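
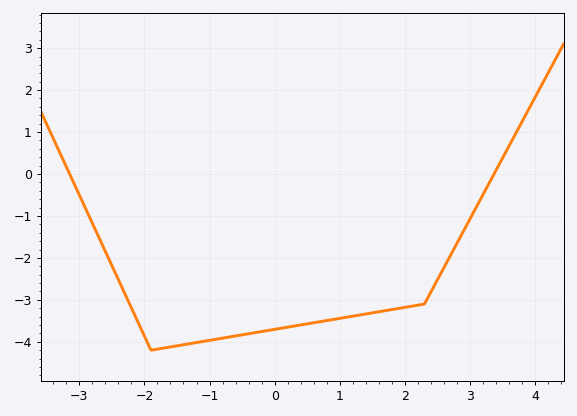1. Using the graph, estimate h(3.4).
0.09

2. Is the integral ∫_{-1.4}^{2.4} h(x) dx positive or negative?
negative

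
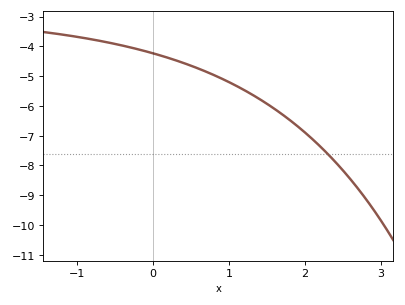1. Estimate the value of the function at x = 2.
-6.89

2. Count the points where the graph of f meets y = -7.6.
1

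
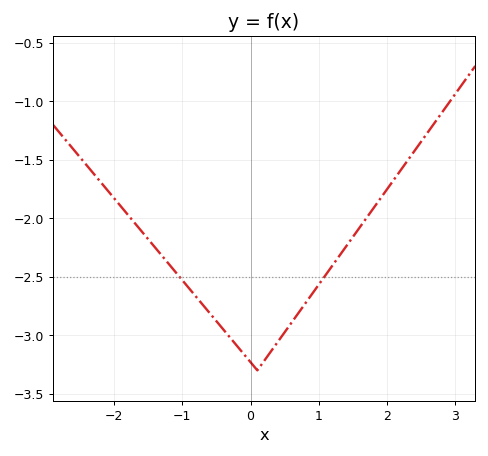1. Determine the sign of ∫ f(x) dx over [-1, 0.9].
negative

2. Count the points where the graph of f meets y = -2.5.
2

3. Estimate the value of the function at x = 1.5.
-2.15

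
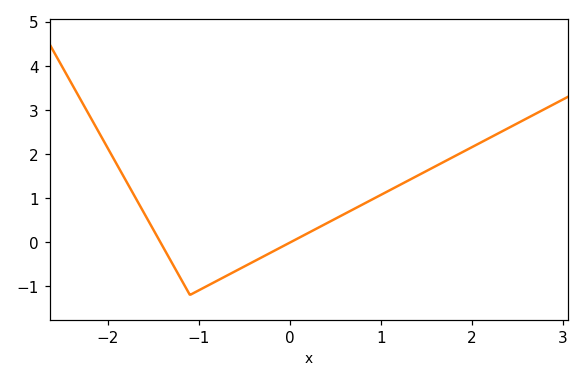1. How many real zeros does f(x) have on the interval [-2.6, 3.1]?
2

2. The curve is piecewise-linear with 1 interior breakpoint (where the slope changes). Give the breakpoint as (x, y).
(-1.1, -1.2)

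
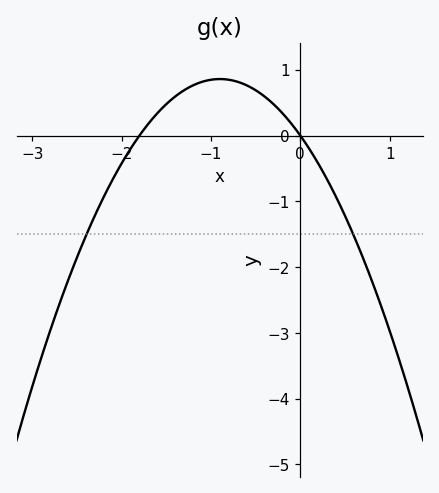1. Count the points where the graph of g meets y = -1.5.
2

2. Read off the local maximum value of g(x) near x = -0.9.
0.859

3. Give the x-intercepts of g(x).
-1.8, 0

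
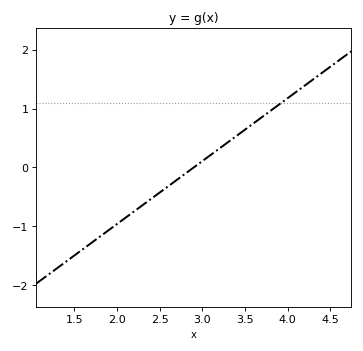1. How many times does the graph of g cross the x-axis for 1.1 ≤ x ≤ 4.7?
1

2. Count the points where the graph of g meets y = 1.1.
1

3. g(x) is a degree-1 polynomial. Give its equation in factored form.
y = 1.07(x - 2.9)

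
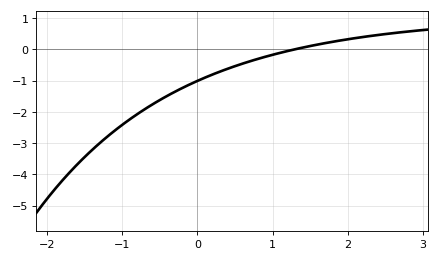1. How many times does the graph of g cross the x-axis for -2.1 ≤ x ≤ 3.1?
1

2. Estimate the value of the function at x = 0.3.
-0.712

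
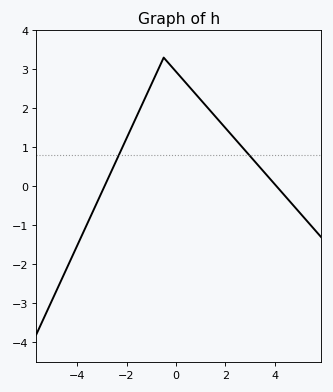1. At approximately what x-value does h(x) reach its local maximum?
-0.4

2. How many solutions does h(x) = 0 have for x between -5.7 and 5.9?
2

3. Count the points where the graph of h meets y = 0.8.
2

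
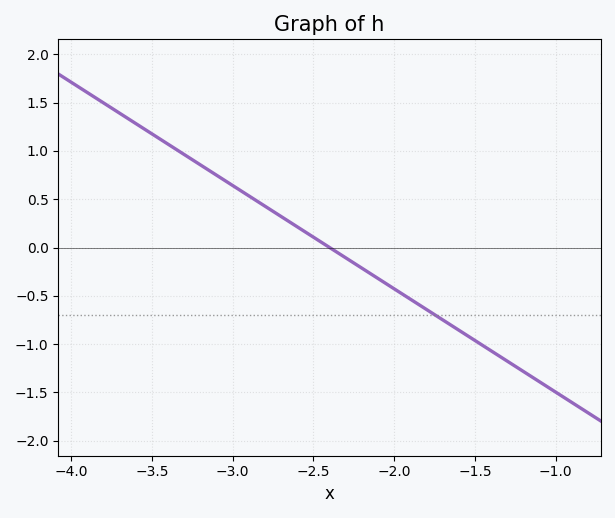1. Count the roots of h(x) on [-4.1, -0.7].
1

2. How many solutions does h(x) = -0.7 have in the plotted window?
1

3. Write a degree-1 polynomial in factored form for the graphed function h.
y = -1.07(x + 2.4)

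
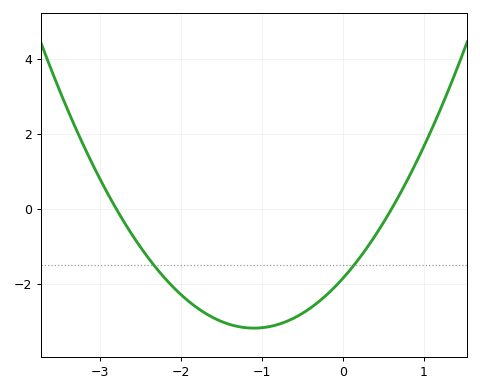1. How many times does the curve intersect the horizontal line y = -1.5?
2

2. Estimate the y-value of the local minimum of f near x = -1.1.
-3.18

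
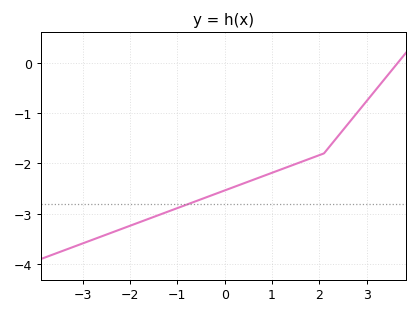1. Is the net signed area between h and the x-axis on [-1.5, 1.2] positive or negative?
negative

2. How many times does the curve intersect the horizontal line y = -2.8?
1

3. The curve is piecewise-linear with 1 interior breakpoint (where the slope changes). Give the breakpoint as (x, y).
(2.1, -1.8)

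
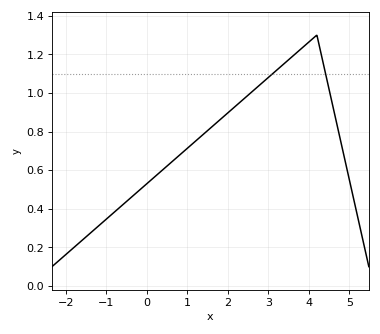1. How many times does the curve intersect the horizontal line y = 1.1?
2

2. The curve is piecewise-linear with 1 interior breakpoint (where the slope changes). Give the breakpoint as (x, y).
(4.2, 1.3)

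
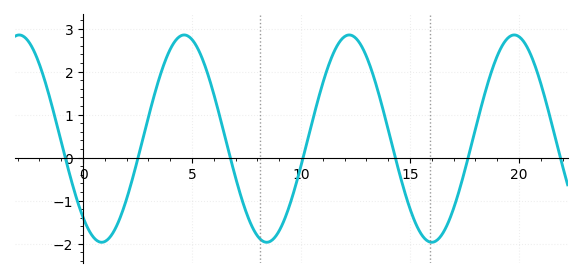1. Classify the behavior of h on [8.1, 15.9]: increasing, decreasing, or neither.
neither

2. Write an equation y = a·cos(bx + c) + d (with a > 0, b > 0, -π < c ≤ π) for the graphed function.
y = 2.41cos(0.83x + 2.43) + 0.44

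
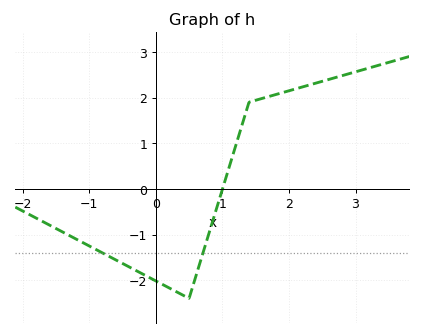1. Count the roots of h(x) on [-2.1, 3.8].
1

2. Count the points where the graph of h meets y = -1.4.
2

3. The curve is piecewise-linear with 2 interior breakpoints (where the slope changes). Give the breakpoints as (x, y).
(0.5, -2.4); (1.4, 1.9)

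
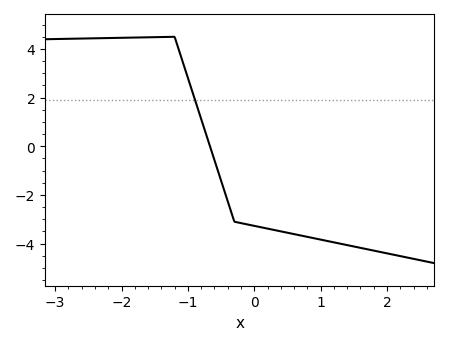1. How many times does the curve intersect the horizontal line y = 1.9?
1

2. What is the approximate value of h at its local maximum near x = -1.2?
4.4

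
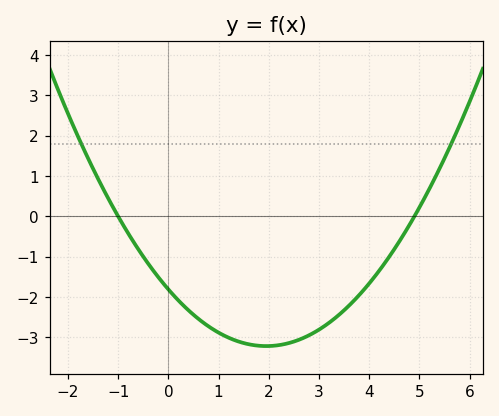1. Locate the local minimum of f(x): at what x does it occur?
1.95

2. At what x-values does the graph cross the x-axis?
-1, 4.9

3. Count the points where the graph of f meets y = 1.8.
2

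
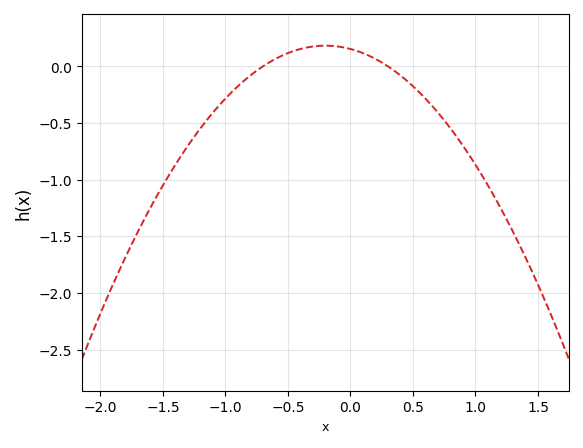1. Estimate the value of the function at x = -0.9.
-0.175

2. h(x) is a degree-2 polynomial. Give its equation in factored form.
y = -0.73(x + 0.7)(x - 0.3)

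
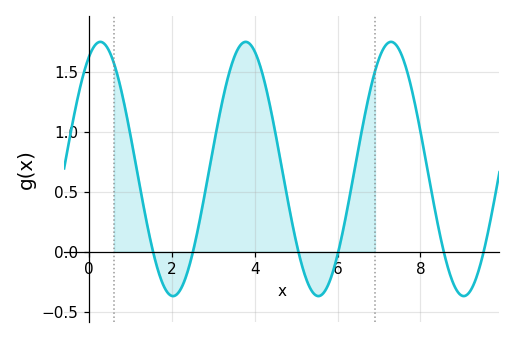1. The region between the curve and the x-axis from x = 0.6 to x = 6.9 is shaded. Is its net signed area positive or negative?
positive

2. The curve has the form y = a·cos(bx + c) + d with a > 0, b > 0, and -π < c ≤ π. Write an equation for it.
y = 1.06cos(1.79x - 0.482) + 0.69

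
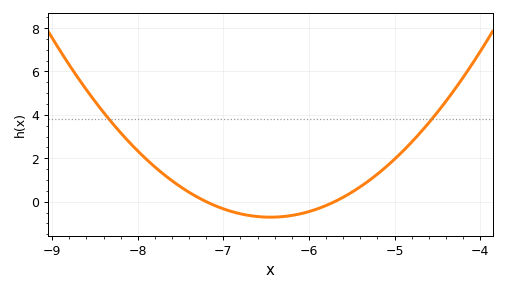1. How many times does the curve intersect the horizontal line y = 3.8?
2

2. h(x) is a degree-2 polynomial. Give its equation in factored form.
y = 1.27(x + 7.2)(x + 5.7)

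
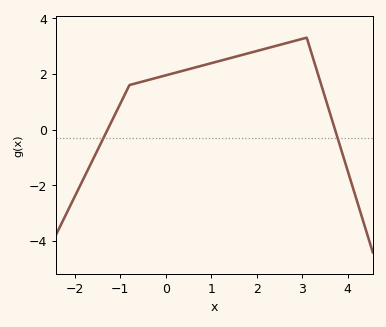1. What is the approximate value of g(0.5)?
2.2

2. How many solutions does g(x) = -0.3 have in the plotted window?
2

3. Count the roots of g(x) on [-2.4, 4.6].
2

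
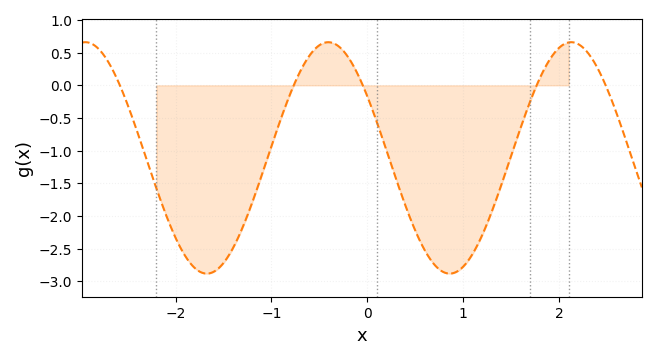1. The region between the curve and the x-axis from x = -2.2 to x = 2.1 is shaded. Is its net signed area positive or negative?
negative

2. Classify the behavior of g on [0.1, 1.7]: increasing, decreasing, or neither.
neither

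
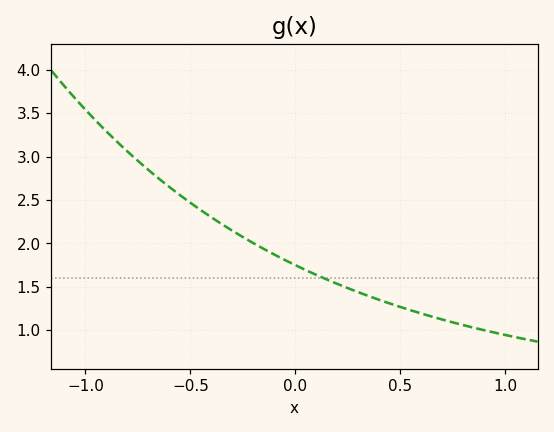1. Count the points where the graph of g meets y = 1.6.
1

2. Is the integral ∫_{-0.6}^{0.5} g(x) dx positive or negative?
positive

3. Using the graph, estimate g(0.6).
1.19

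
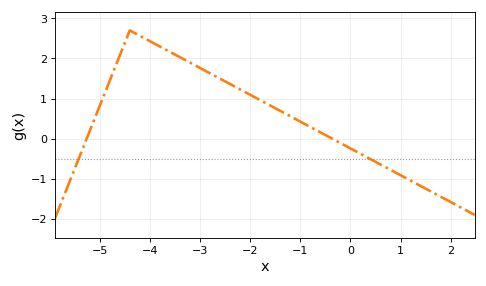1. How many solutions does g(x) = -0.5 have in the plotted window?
2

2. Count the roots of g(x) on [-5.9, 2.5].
2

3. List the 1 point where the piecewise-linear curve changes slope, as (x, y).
(-4.4, 2.7)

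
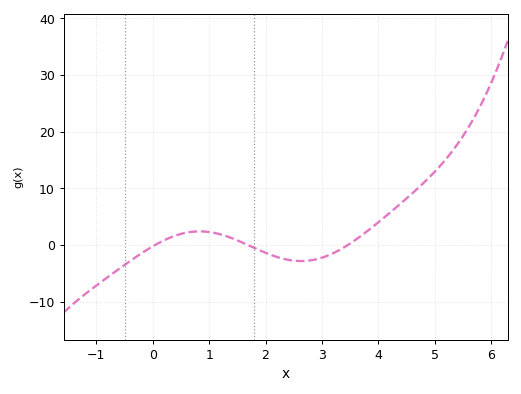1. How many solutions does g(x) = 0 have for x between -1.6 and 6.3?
3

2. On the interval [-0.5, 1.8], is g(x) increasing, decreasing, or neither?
neither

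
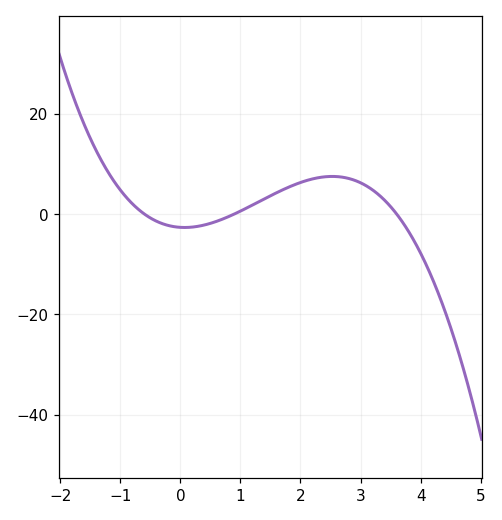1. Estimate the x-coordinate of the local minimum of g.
0.072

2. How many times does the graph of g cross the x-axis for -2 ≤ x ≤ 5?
3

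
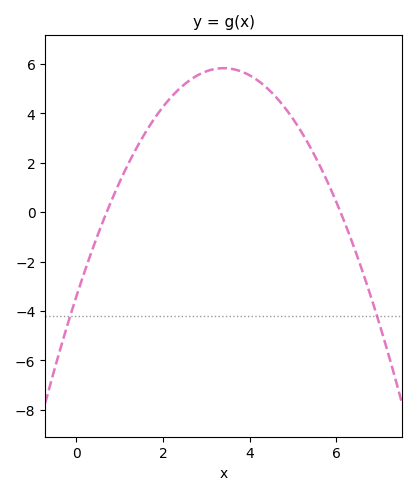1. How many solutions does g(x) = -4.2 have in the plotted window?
2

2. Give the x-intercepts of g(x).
0.7, 6.1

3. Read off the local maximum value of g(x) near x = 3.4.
5.83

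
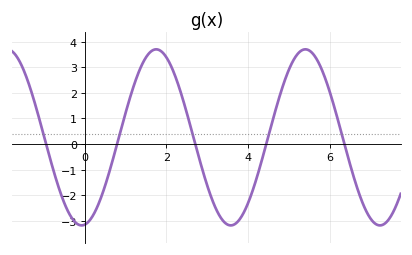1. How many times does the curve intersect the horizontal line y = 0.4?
5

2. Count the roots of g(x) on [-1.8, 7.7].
5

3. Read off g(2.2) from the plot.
2.72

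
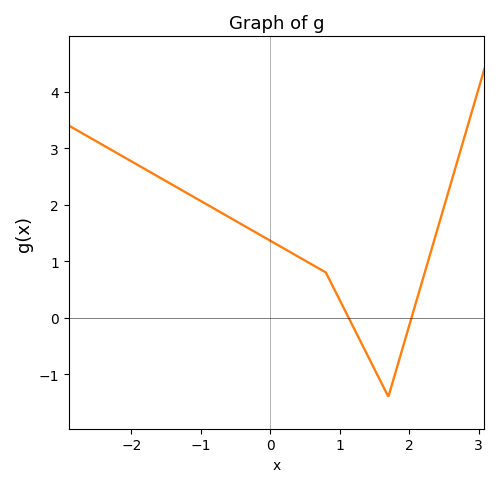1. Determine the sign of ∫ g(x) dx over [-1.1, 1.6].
positive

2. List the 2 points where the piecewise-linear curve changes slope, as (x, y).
(0.8, 0.8); (1.7, -1.4)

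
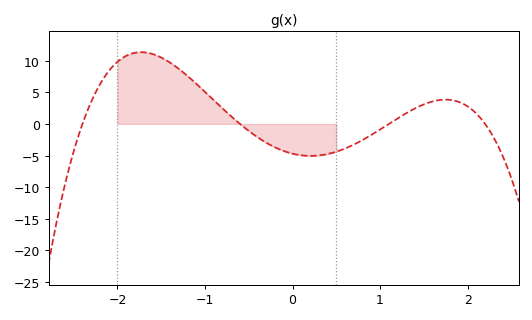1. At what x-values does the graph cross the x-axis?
-2.4, -0.6, 1.1, 2.2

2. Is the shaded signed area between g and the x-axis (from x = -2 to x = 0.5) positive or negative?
positive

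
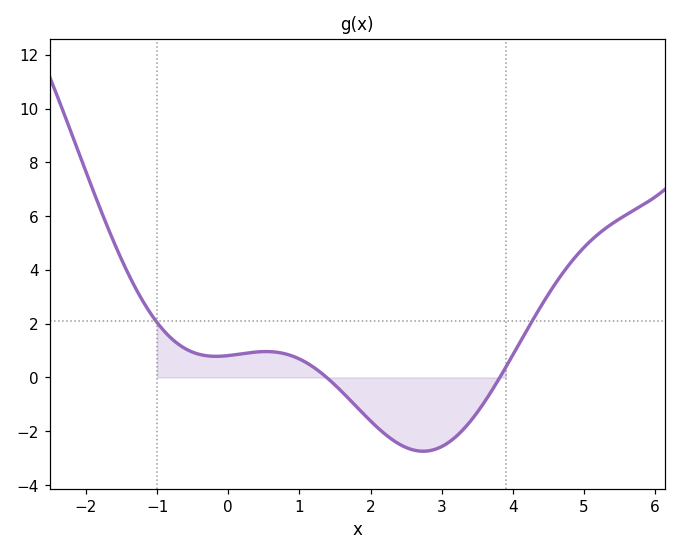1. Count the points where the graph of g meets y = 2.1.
2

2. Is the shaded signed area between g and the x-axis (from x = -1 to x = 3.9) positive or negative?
negative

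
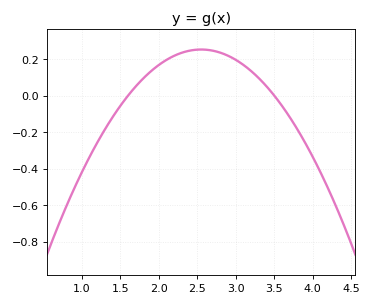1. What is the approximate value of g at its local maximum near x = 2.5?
0.26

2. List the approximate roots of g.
1.6, 3.5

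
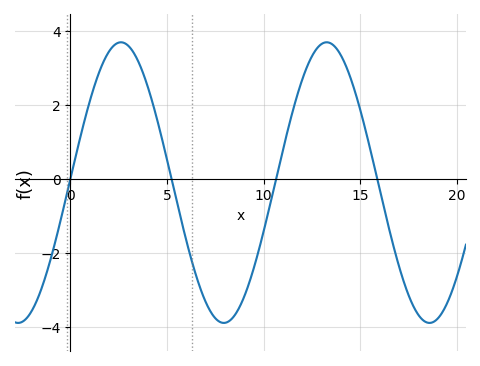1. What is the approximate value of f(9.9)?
-1.63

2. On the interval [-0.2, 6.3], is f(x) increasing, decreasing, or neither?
neither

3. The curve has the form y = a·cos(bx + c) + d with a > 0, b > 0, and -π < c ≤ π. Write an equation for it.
y = 3.8cos(0.59x - 1.54) - 0.1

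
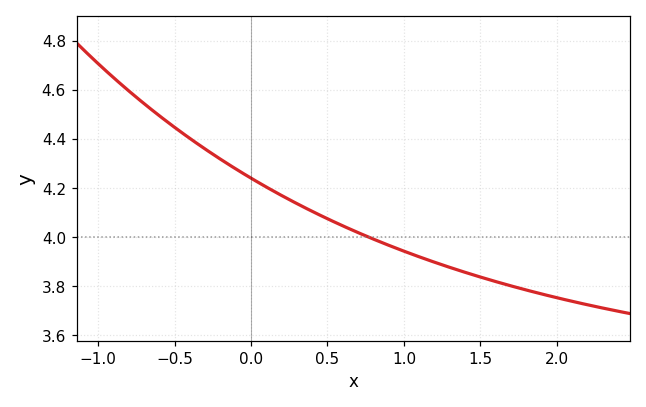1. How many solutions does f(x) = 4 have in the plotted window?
1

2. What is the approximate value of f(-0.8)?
4.6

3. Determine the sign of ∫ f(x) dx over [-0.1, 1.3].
positive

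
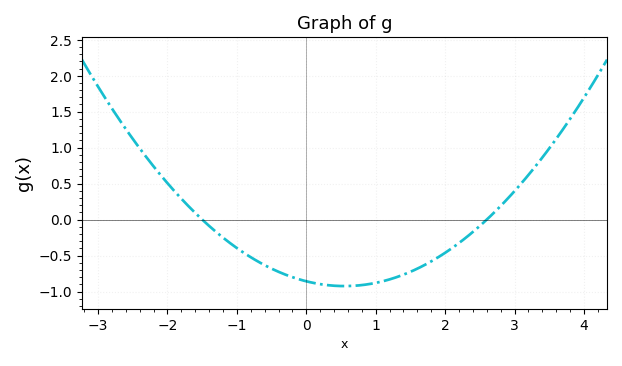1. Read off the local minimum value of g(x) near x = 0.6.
-0.9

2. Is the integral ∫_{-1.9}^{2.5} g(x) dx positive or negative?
negative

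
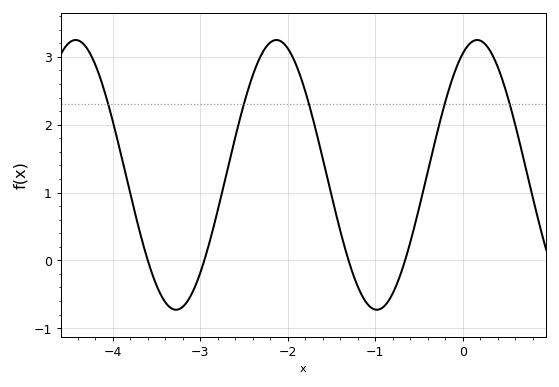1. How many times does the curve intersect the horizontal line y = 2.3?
5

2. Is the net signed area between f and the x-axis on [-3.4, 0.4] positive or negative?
positive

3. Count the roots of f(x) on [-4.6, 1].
4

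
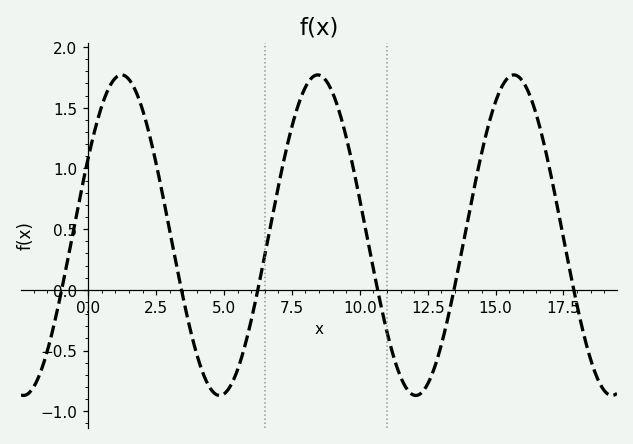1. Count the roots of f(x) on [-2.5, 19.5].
6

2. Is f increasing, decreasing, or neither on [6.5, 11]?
neither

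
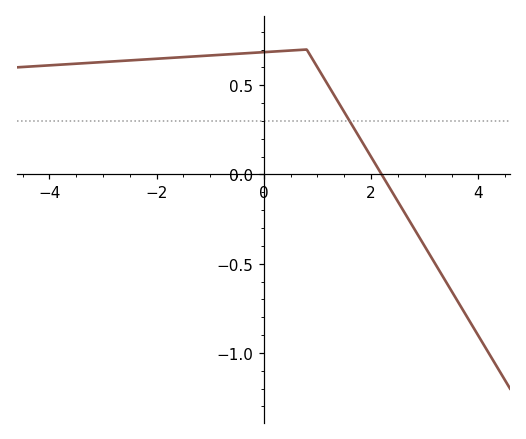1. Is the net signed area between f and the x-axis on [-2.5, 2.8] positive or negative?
positive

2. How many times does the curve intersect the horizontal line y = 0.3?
1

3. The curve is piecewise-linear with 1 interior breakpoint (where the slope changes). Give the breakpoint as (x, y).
(0.8, 0.7)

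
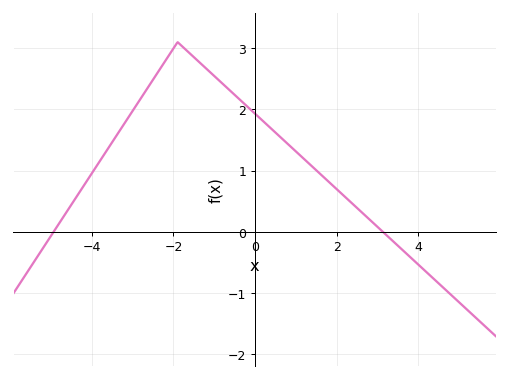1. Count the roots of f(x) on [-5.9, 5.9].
2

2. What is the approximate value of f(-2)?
3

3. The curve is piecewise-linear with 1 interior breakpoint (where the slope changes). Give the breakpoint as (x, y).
(-1.9, 3.1)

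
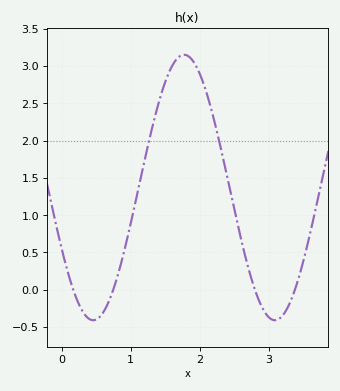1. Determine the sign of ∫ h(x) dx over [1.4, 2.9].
positive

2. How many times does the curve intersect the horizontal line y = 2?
2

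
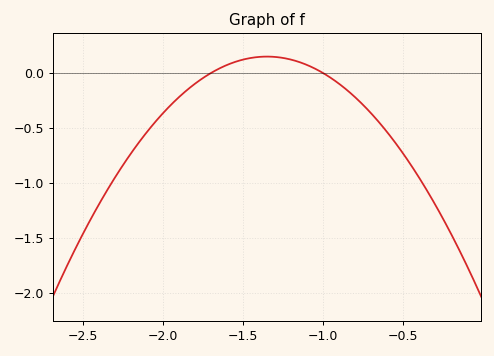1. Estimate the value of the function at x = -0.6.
-0.55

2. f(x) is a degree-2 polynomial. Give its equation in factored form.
y = -1.22(x + 1.7)(x + 1)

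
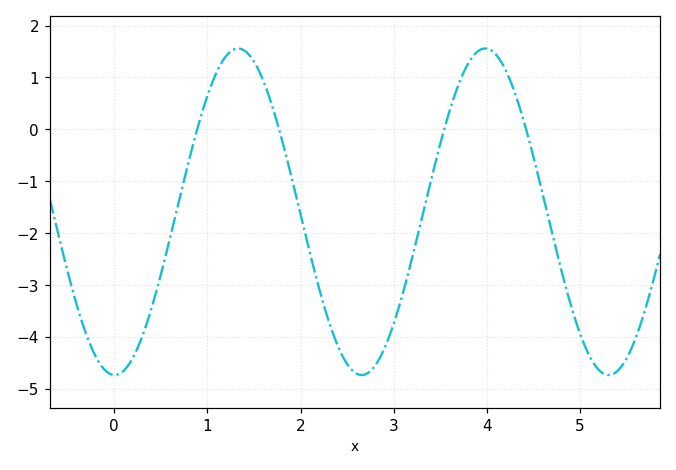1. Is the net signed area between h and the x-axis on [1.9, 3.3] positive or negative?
negative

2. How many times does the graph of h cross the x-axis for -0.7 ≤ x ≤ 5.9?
4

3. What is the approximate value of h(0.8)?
-0.6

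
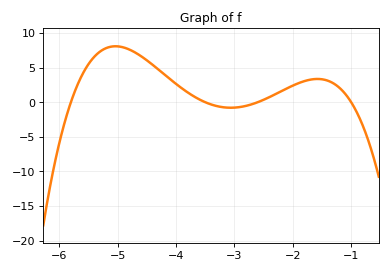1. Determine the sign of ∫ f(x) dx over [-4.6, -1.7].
positive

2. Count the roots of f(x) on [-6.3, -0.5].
4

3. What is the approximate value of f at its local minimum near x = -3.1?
-1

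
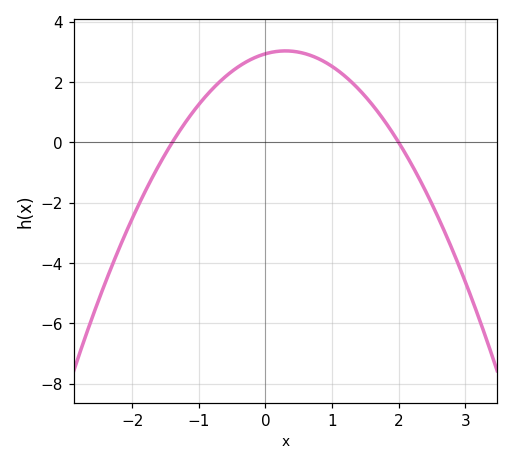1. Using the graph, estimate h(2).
0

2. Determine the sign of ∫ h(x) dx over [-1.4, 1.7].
positive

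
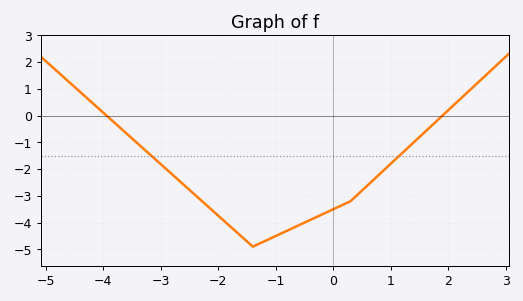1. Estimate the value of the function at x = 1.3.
-1.2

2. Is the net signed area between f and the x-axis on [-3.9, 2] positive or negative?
negative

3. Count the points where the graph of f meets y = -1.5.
2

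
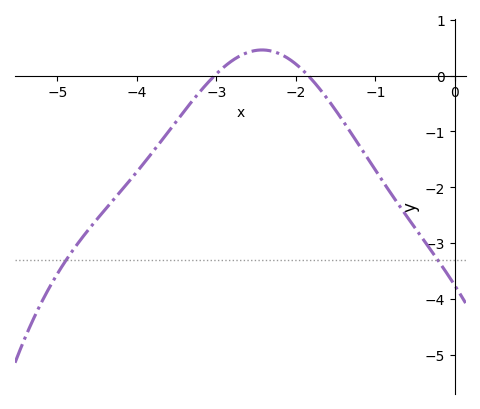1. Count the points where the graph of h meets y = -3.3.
2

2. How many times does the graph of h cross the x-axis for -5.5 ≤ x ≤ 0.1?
2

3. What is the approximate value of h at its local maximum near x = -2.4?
0.459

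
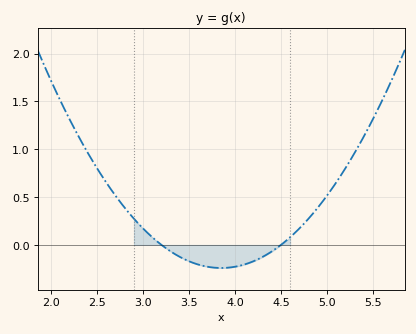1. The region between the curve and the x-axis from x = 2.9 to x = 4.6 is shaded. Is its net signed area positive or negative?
negative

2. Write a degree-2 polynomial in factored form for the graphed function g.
y = 0.57(x - 3.2)(x - 4.5)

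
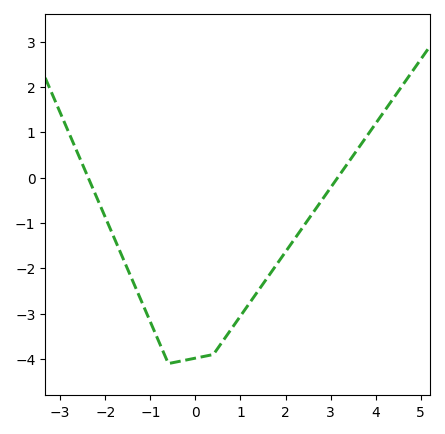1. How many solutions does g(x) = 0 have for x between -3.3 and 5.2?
2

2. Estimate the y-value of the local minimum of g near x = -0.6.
-4.1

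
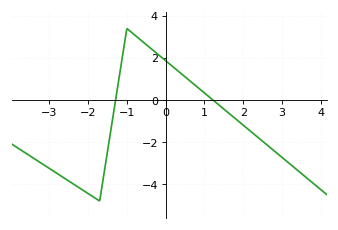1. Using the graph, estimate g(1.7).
-0.735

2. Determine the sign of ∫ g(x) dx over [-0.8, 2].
positive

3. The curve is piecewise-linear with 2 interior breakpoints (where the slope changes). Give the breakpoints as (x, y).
(-1.7, -4.8); (-1, 3.4)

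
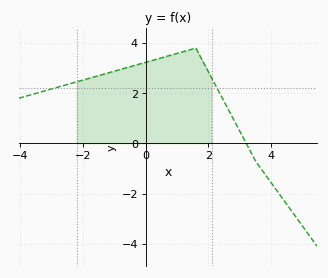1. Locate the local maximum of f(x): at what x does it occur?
1.6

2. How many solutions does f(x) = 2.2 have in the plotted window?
2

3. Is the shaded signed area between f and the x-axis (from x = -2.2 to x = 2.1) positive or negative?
positive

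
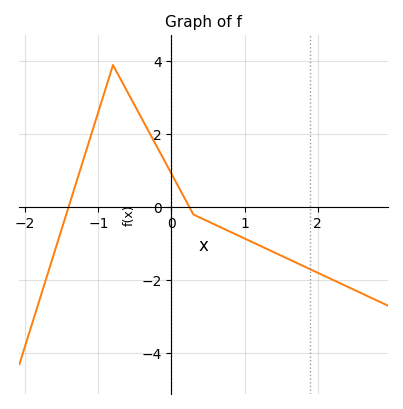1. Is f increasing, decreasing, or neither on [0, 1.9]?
decreasing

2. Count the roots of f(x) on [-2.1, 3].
2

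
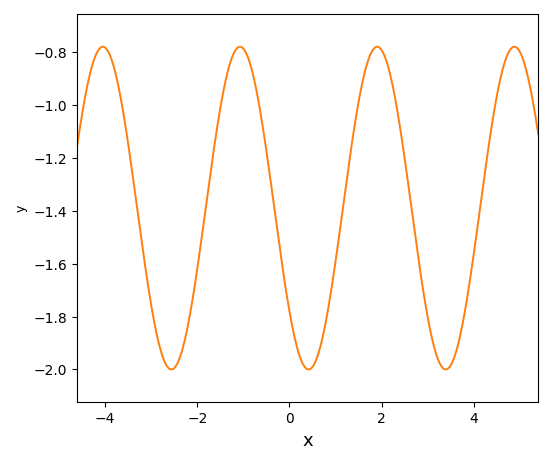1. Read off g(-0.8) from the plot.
-0.88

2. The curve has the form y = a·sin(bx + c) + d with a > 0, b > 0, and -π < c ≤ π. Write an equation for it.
y = 0.61sin(2.1x - 2.5) - 1.39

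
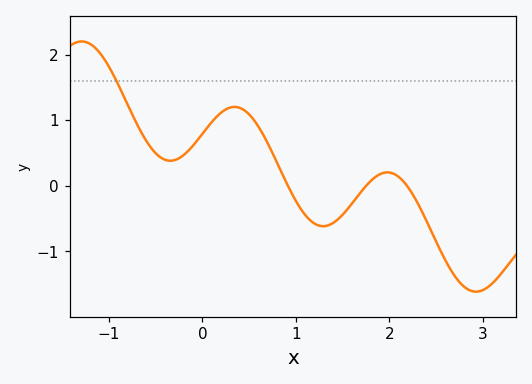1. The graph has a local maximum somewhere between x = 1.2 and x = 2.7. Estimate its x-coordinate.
1.98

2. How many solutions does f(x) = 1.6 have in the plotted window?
1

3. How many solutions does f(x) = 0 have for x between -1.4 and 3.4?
3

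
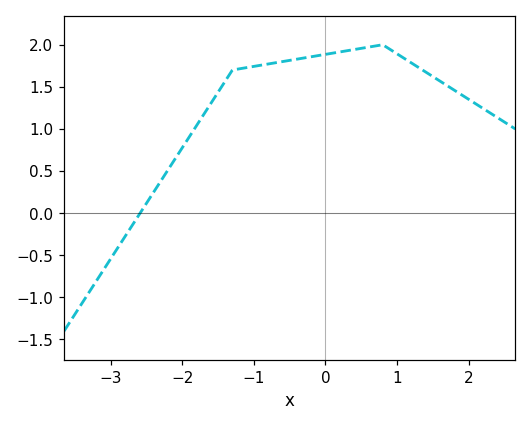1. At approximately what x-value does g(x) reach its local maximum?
0.8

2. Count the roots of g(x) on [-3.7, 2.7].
1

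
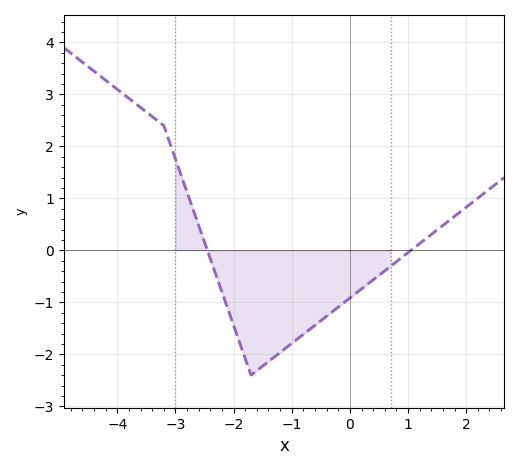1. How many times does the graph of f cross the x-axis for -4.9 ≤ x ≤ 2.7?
2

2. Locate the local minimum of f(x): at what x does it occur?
-1.7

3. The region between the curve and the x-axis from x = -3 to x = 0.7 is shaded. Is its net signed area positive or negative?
negative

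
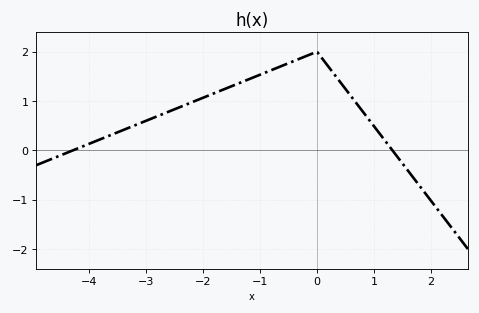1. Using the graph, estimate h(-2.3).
0.927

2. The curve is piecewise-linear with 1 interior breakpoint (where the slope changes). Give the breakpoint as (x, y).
(0, 2)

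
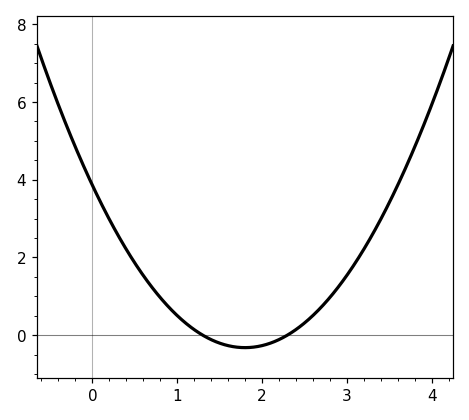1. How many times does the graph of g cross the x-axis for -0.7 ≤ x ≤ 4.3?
2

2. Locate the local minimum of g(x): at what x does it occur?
1.8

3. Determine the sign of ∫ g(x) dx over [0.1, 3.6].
positive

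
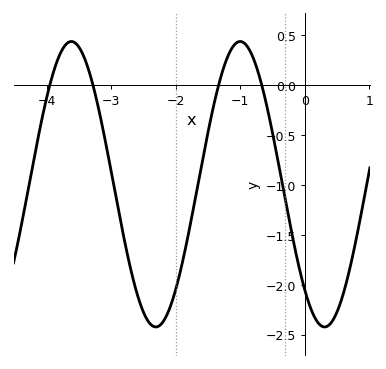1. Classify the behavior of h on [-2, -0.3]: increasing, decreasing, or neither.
neither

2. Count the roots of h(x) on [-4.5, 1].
4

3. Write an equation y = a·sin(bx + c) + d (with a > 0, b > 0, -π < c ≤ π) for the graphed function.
y = 1.43sin(2.4x - 2.3) - 0.99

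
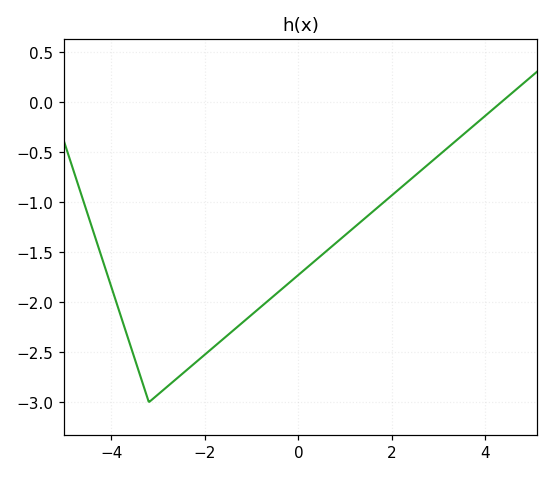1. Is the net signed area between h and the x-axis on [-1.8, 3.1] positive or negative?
negative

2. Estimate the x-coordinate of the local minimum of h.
-3.2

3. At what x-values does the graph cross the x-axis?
4.4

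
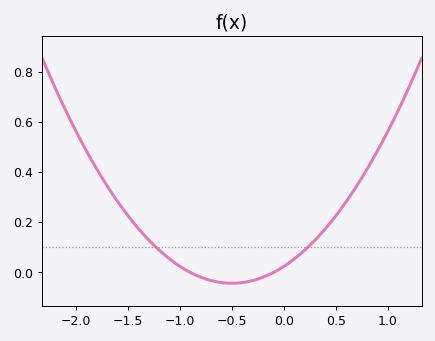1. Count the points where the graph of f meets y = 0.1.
2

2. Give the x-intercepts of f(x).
-0.9, -0.1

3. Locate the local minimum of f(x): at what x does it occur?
-0.5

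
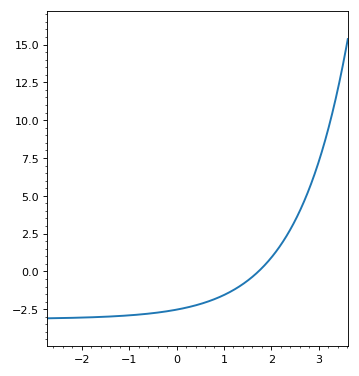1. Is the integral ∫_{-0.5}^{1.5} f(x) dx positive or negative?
negative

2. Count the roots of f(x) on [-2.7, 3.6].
1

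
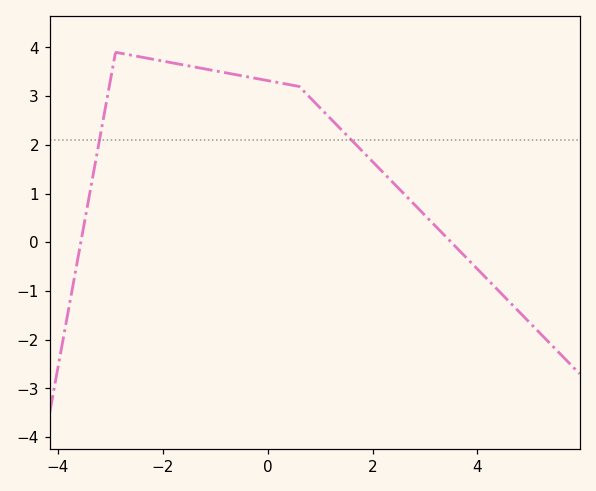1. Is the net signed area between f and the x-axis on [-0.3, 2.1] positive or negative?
positive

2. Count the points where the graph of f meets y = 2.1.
2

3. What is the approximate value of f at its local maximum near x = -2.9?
3.9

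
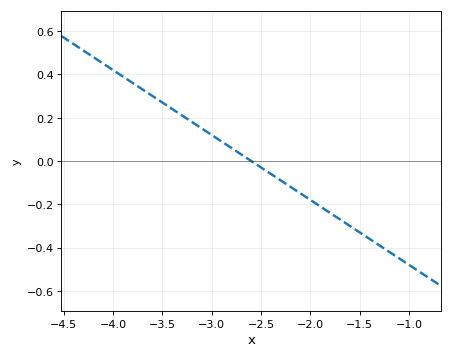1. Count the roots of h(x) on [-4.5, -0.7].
1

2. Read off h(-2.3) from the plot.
-0.09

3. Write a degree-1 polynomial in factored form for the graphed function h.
y = -0.3(x + 2.6)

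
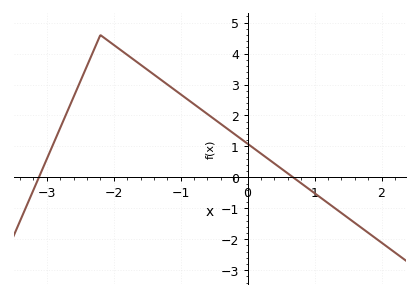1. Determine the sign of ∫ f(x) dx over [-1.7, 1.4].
positive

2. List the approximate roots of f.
-3.1, 0.7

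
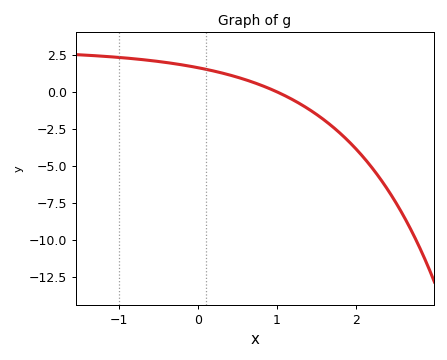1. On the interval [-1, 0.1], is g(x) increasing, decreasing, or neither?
decreasing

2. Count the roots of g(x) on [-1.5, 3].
1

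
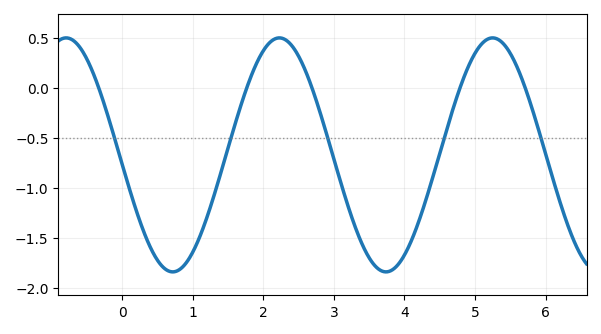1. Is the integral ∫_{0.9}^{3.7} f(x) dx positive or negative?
negative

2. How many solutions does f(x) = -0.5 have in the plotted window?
5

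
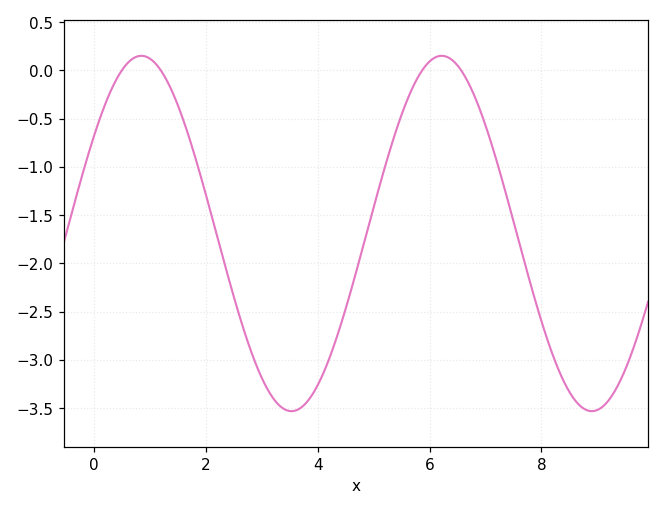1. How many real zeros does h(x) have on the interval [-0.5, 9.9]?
4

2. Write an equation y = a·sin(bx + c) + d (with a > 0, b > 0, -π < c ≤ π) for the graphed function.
y = 1.84sin(1.17x + 0.58) - 1.69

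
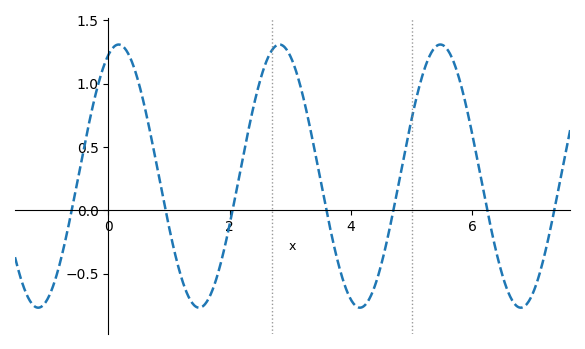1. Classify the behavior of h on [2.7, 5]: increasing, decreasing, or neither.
neither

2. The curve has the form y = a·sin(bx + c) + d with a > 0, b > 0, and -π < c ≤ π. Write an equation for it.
y = 1.04sin(2.4x + 1.2) + 0.27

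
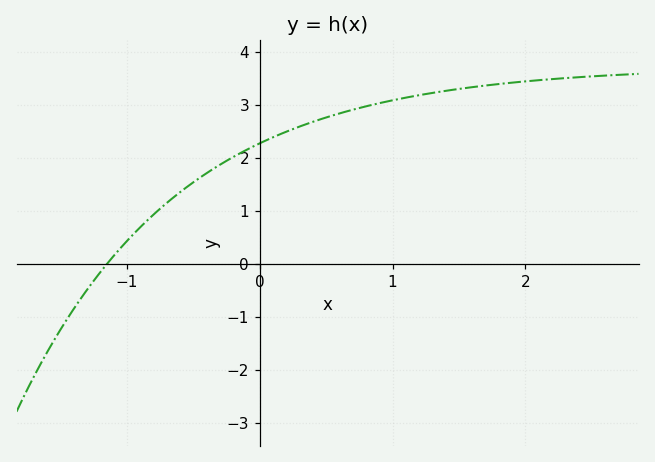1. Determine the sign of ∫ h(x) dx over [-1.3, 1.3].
positive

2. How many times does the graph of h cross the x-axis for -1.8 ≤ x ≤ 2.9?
1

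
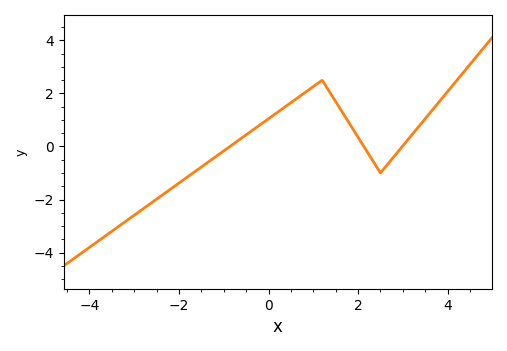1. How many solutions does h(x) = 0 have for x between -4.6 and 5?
3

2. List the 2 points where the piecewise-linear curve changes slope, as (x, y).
(1.2, 2.5); (2.5, -1)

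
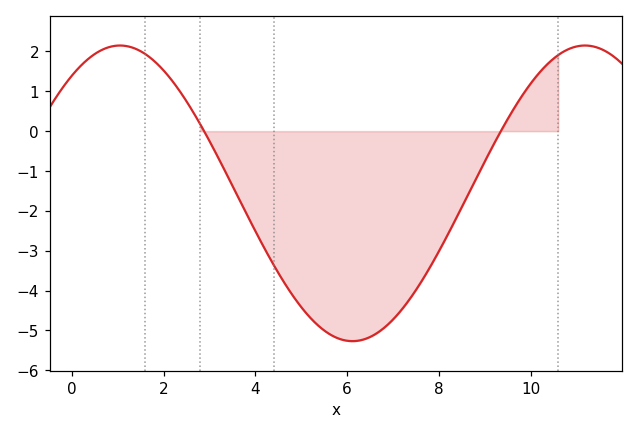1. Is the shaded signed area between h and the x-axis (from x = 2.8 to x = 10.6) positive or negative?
negative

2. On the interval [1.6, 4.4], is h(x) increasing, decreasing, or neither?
decreasing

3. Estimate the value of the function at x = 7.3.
-4.3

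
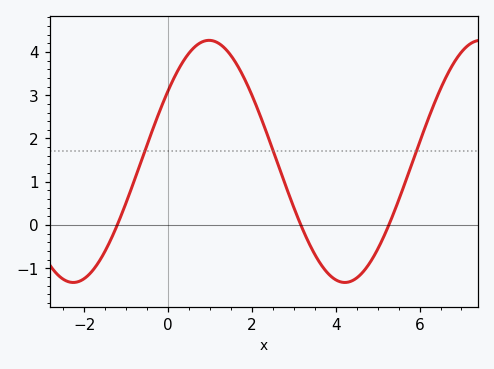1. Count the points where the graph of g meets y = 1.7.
3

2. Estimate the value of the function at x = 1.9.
3.23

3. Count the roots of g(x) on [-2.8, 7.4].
3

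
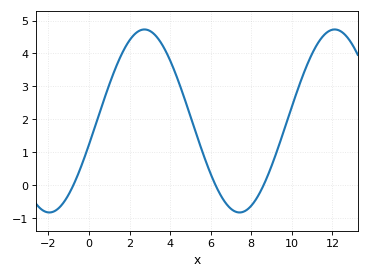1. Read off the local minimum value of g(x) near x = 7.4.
-0.8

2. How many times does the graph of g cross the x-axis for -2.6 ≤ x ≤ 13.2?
3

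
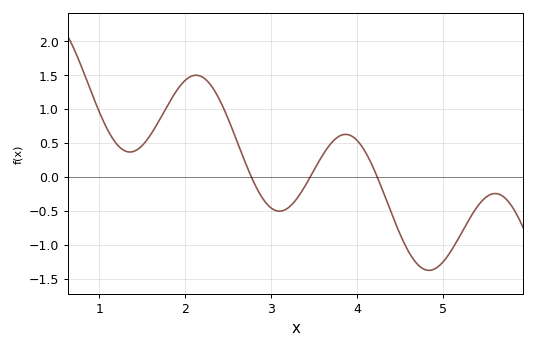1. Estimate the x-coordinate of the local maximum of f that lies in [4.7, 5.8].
5.61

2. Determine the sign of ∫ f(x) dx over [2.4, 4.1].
positive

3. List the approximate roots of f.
2.77, 3.45, 4.23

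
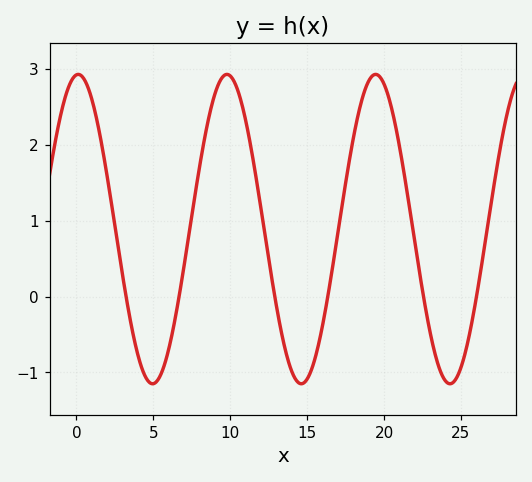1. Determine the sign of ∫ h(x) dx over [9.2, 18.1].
positive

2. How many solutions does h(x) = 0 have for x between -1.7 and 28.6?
6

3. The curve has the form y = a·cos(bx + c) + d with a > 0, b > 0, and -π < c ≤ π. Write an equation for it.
y = 2.04cos(0.65x - 0.08) + 0.89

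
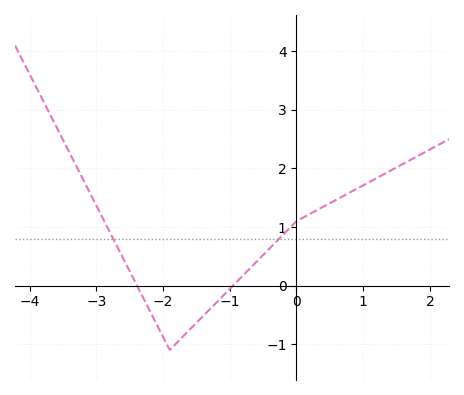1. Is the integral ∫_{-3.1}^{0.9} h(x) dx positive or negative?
positive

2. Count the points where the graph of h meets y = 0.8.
2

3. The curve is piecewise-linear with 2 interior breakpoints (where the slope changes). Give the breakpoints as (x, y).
(-1.9, -1.1); (0, 1.1)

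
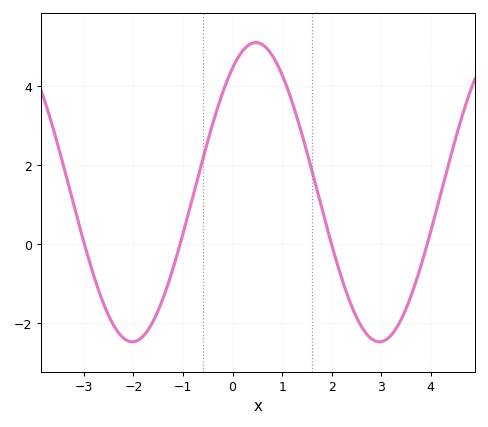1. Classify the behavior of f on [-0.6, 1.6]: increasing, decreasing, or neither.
neither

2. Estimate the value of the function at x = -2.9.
-0.398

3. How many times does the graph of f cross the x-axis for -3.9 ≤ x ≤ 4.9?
4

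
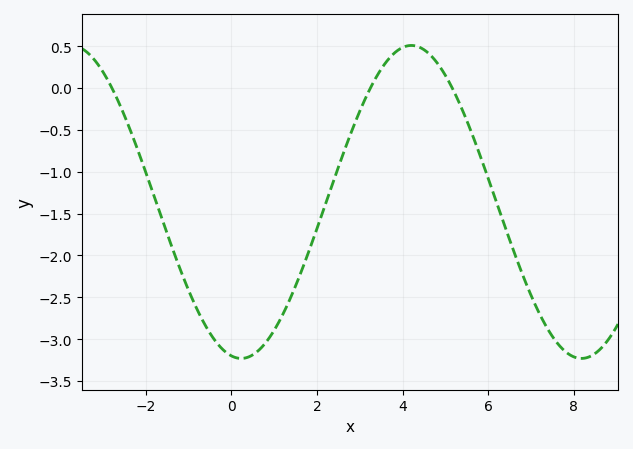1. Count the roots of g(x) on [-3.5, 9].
3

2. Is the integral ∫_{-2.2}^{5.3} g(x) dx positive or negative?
negative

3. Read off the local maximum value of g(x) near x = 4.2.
0.5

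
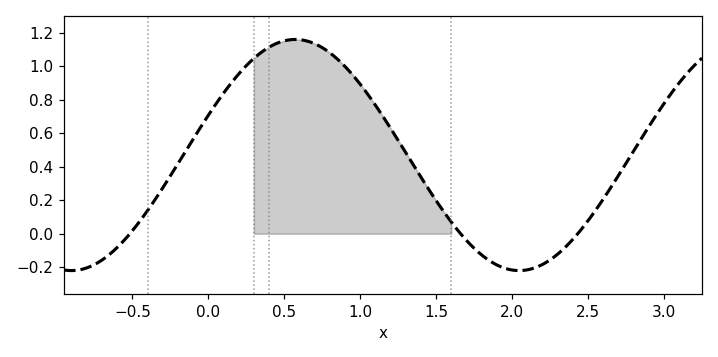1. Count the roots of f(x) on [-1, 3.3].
3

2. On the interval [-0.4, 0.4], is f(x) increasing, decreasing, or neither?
increasing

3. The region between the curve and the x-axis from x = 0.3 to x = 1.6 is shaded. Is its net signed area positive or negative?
positive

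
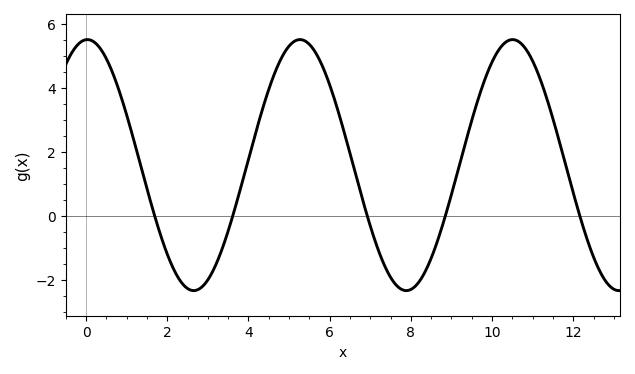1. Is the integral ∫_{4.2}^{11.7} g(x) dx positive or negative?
positive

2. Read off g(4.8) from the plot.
5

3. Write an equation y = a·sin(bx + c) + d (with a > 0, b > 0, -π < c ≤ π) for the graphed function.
y = 3.93sin(1.2x + 1.5) + 1.59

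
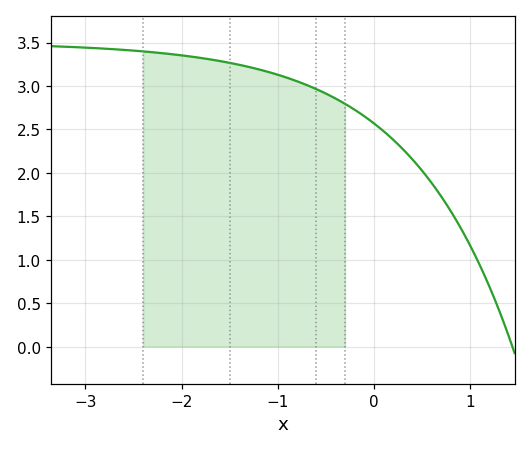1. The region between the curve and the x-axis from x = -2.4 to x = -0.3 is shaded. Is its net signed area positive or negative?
positive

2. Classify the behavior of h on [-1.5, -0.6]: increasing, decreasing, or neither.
decreasing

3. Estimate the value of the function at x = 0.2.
2.38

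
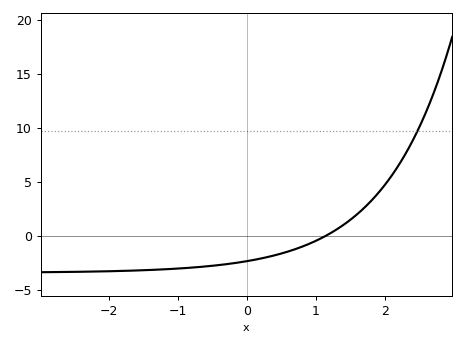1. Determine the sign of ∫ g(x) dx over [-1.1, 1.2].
negative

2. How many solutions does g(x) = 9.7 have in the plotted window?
1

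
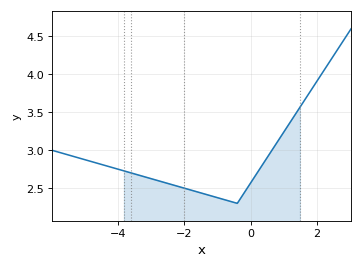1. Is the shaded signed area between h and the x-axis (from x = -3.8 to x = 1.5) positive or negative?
positive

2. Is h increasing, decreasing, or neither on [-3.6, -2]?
decreasing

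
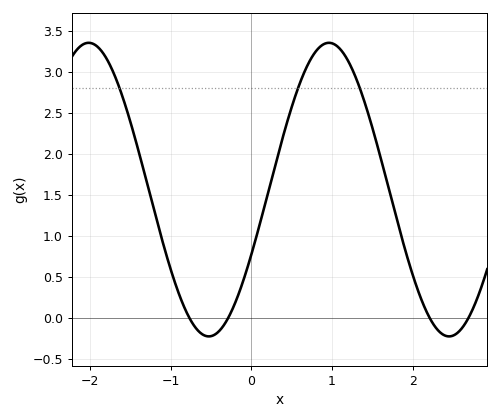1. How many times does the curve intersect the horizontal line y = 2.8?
3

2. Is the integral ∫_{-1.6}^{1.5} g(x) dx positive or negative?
positive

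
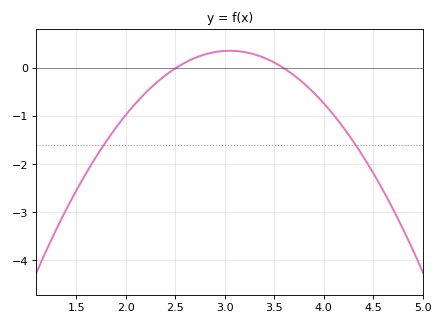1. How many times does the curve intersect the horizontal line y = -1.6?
2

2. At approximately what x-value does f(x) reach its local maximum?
3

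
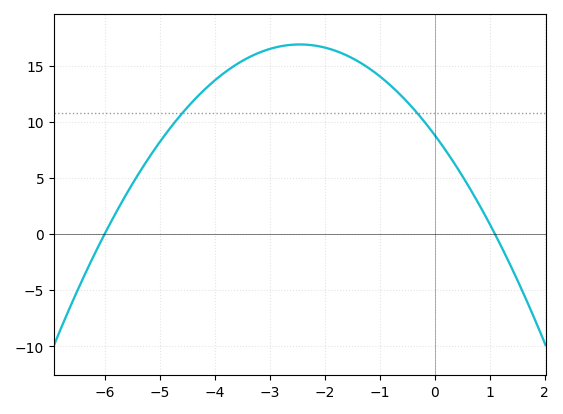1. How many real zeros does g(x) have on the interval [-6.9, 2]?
2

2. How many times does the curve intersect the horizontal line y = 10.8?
2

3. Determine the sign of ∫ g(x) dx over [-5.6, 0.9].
positive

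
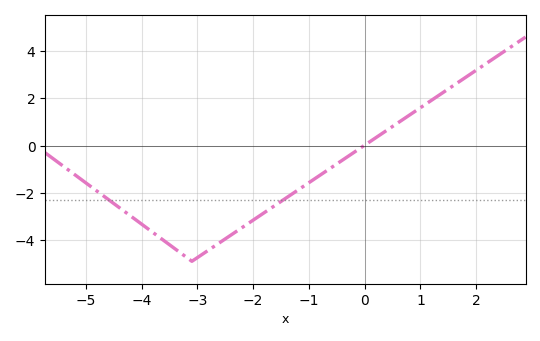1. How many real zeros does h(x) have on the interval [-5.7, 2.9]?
1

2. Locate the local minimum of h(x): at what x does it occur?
-3.2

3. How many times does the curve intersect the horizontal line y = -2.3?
2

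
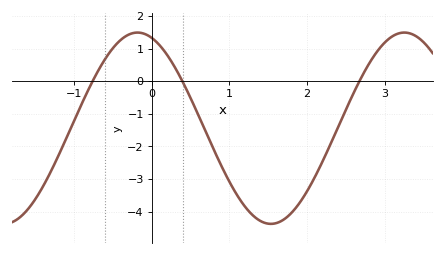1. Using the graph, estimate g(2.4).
-1.41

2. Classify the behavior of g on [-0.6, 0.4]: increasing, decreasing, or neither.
neither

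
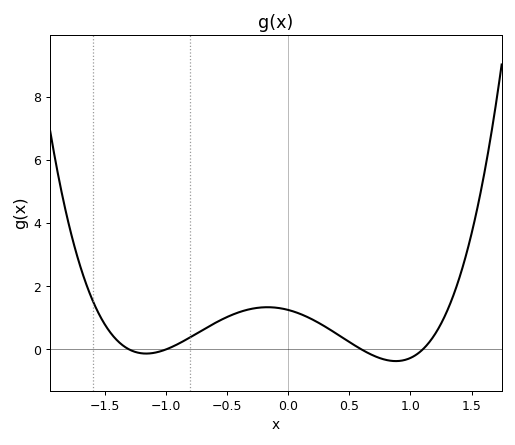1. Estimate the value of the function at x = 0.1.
1.12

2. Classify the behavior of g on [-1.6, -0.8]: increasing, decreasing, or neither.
neither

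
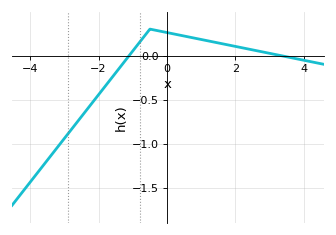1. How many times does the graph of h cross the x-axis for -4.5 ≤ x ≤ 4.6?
2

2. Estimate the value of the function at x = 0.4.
0.25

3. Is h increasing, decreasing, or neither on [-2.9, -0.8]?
increasing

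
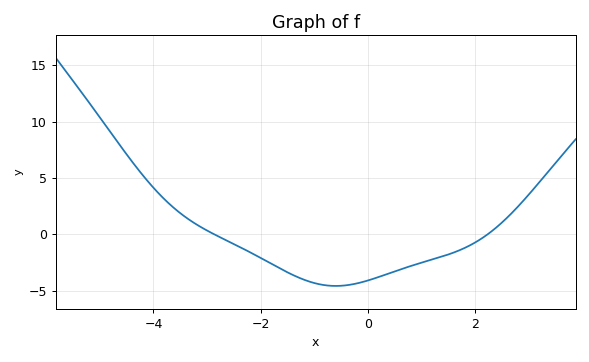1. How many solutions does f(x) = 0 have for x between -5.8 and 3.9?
2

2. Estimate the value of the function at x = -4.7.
8.5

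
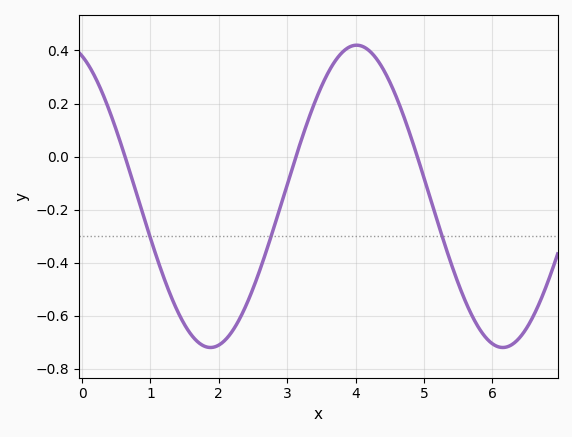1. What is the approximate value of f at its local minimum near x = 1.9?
-0.72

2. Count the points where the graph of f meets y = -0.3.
3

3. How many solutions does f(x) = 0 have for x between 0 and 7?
3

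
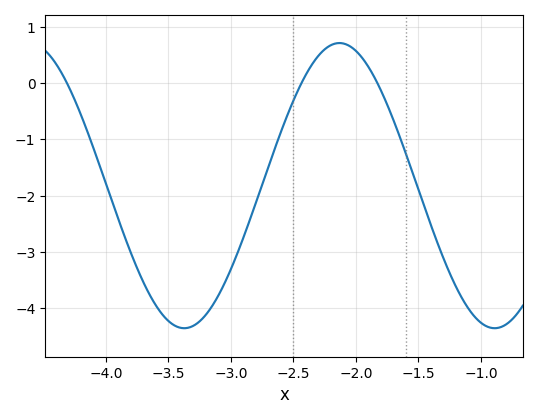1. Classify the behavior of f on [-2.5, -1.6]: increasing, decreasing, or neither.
neither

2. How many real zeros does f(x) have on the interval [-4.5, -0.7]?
3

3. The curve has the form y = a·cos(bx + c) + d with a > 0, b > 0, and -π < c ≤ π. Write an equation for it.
y = 2.53cos(2.53x - 0.89) - 1.82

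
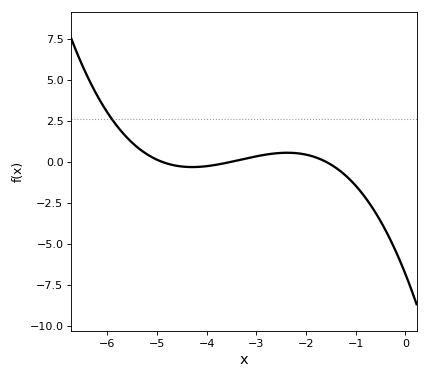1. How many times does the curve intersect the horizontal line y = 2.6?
1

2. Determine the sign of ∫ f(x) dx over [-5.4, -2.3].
positive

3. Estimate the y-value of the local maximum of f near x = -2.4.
0.6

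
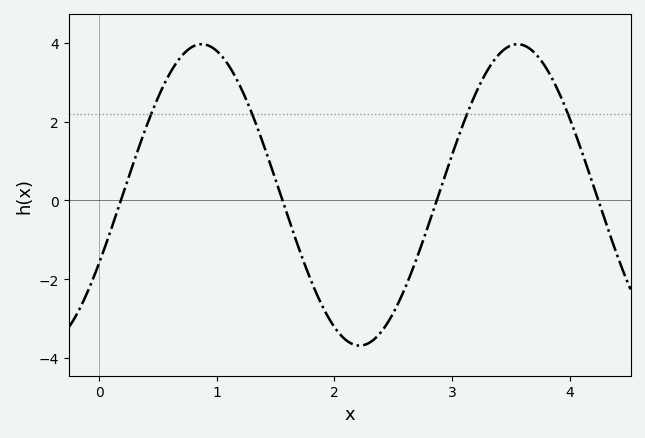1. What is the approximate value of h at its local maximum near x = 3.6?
4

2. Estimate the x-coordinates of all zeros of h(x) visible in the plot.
0.2, 1.6, 2.9, 4.2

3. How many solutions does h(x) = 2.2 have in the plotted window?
4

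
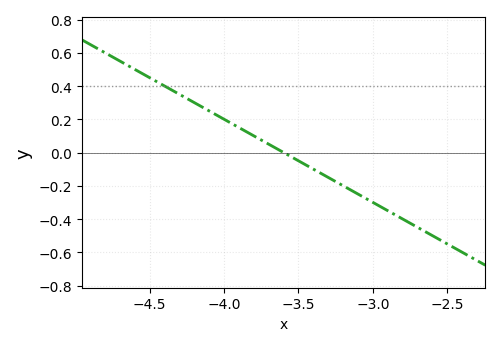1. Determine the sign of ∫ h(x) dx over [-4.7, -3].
positive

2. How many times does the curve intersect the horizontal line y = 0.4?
1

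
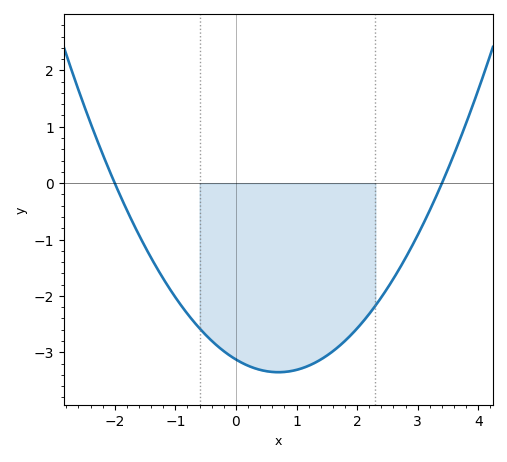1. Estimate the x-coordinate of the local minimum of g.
0.7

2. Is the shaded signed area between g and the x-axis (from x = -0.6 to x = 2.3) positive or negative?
negative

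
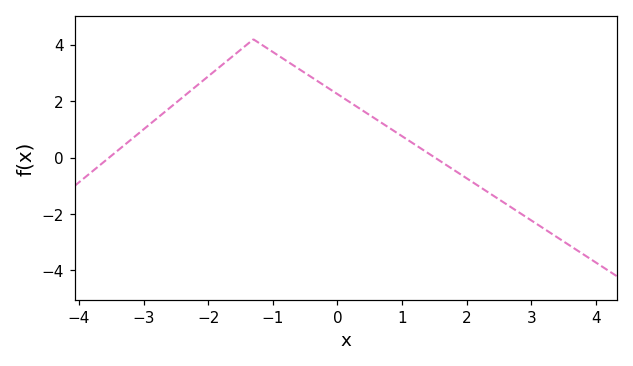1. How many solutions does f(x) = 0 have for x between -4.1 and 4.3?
2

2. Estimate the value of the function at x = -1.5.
3.82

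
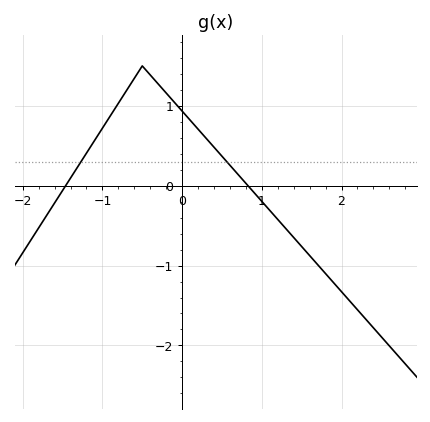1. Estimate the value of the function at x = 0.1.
0.821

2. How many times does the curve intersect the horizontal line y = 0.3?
2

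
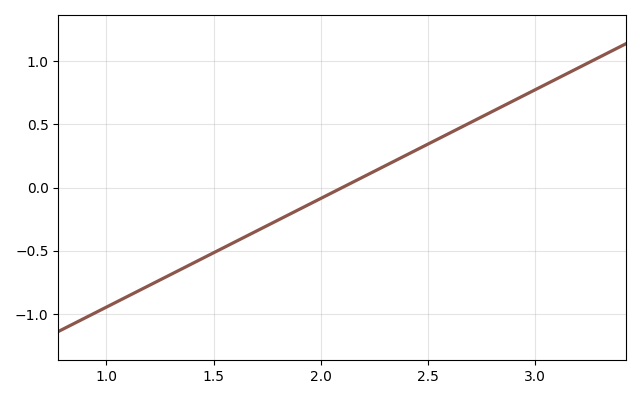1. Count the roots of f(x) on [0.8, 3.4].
1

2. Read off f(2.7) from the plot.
0.5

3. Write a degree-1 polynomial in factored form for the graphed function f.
y = 0.86(x - 2.1)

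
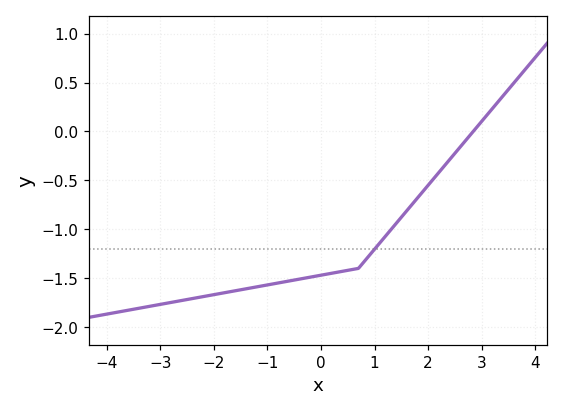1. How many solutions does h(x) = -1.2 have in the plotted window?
1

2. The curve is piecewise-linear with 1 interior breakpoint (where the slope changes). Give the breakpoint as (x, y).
(0.7, -1.4)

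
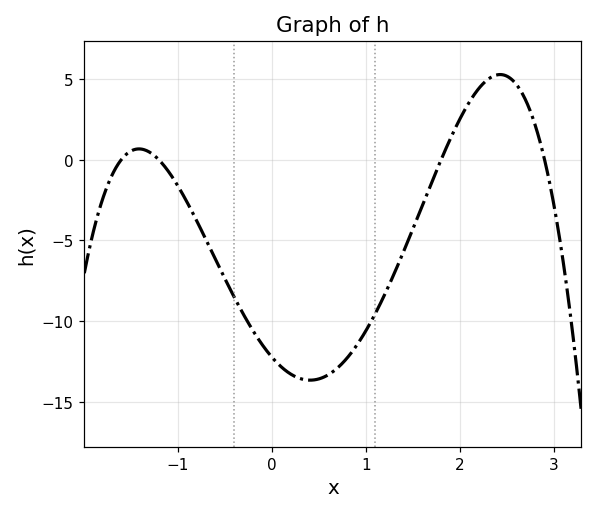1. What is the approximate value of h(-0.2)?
-10.5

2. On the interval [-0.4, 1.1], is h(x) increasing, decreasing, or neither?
neither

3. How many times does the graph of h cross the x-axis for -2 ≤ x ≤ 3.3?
4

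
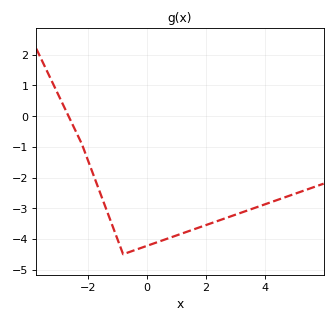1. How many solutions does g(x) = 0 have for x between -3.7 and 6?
1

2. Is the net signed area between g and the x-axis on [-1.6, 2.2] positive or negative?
negative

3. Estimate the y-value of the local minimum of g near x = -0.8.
-4.5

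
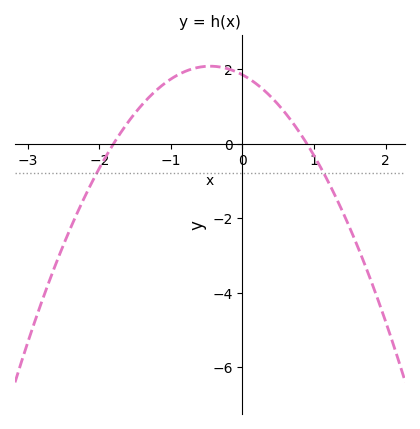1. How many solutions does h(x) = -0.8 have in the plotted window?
2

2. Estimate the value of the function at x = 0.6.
0.8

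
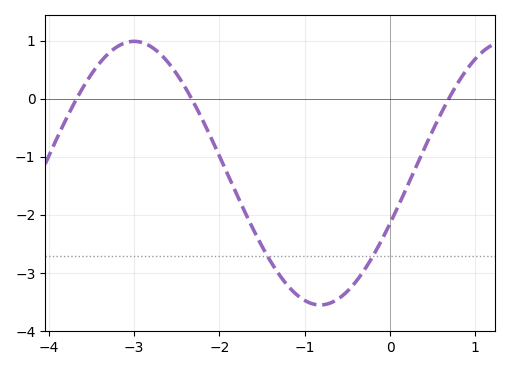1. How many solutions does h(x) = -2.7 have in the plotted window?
2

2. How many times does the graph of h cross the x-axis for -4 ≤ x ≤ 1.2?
3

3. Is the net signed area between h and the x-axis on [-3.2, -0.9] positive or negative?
negative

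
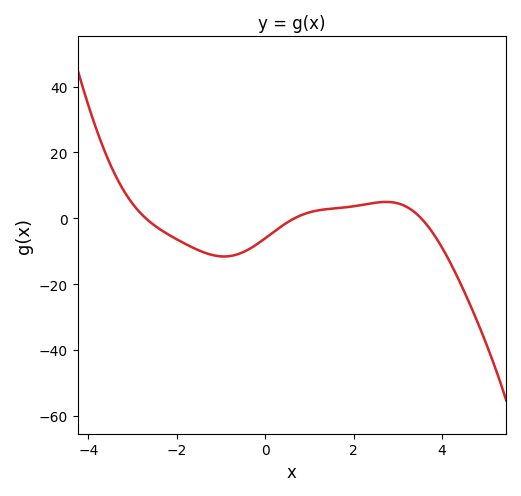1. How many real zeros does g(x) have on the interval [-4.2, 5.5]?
3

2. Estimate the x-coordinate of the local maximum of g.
2.74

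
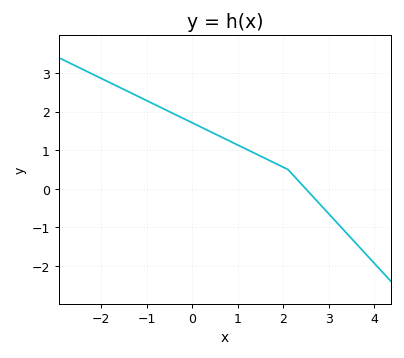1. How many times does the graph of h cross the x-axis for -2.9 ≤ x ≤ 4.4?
1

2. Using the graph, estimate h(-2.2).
2.98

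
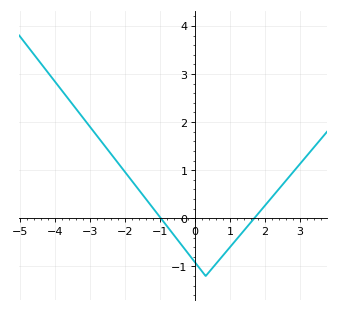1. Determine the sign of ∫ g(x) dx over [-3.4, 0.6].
positive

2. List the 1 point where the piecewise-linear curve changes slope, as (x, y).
(0.3, -1.2)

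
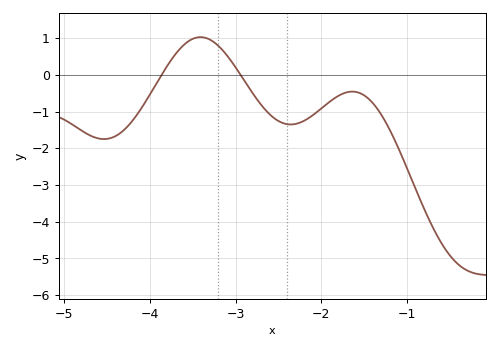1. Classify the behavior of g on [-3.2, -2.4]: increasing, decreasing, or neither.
decreasing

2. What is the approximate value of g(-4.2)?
-1.2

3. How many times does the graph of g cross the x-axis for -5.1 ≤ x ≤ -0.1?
2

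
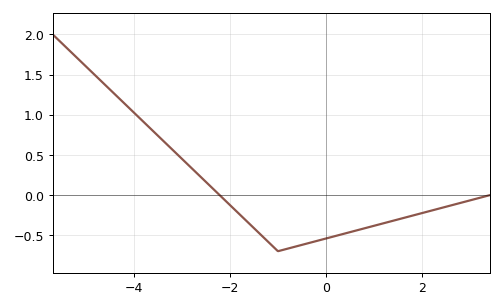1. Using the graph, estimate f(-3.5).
0.75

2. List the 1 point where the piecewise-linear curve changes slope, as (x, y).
(-1, -0.7)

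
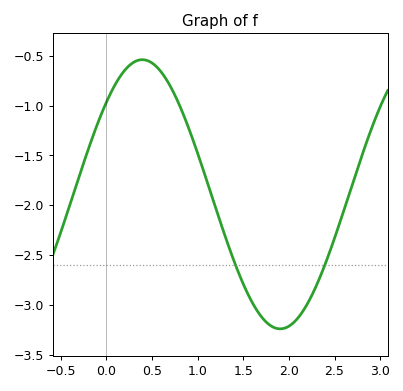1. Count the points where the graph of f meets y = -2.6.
2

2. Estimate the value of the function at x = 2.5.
-2.33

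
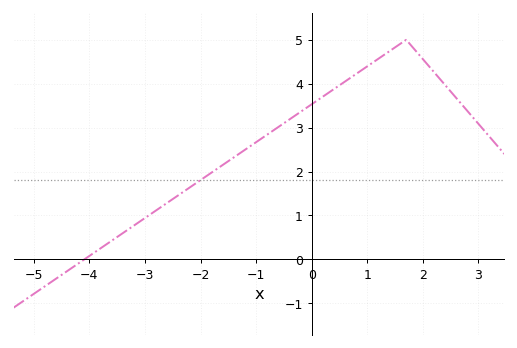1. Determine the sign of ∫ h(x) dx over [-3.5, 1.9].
positive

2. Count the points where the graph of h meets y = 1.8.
1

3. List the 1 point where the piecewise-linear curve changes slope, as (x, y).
(1.7, 5)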